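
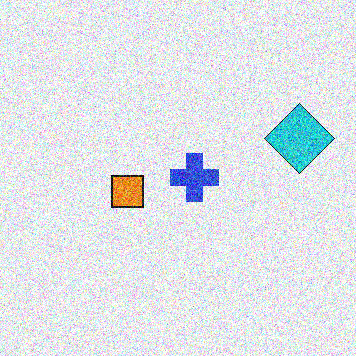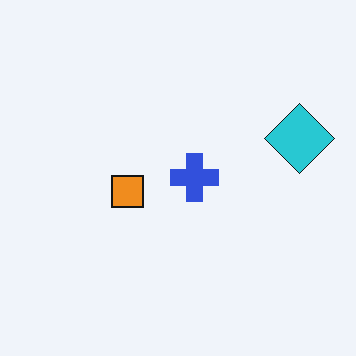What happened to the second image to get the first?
The image was degraded with heavy additive noise.

Random speckle covers the whole image, including the flat background.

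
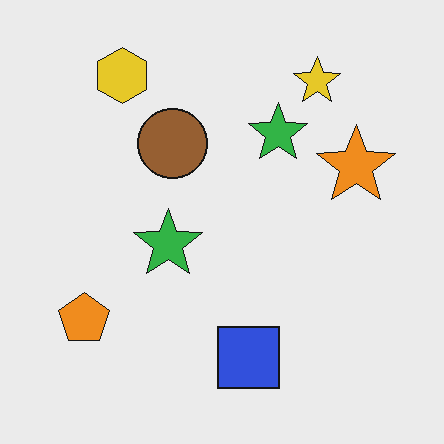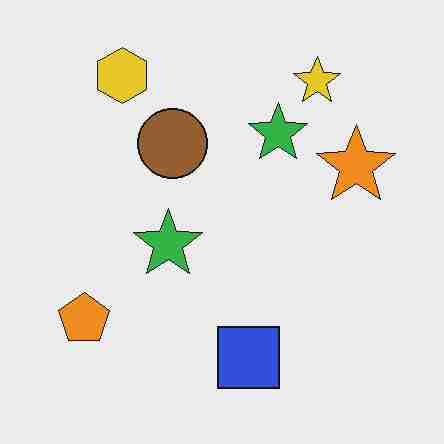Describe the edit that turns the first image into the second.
The image was heavily JPEG-compressed with obvious blocking artifacts.

Blocky 8×8 compression artifacts appear around shape edges and the flat background shows ringing — characteristic JPEG degradation.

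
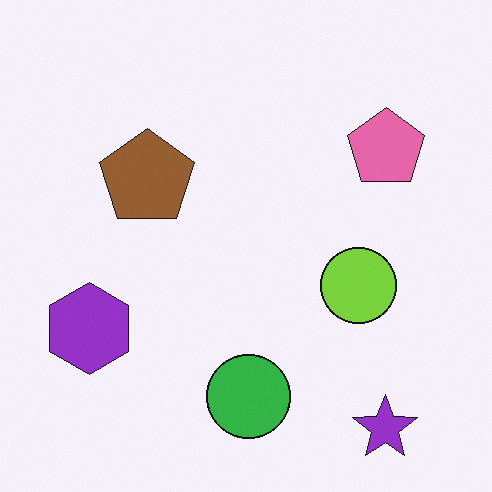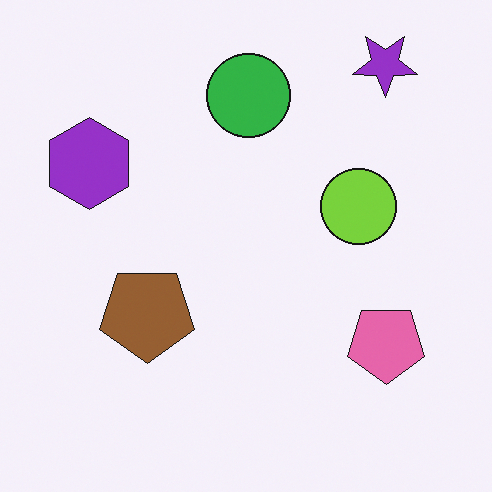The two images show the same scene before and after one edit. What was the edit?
The transformation is: flipped vertically (top ↔ bottom).

The purple star is in the bottom-right of the first image and the top-right of the second — shapes on opposite sides of the horizontal midline have swapped in a mirror flip.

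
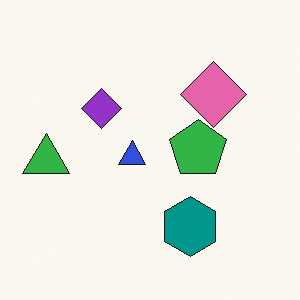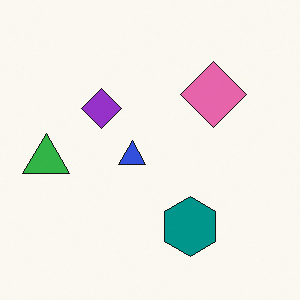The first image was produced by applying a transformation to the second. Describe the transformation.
The transformation is: overlaid with an additional green pentagon.

A green pentagon appears in the first image that is absent from the second.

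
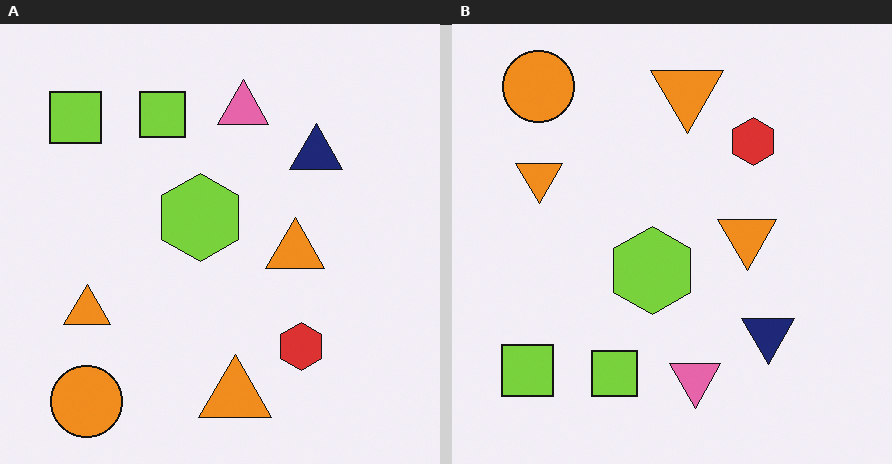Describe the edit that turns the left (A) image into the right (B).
The transformation is: flipped vertically (top ↔ bottom).

The orange circle is in the bottom-left of the left (A) image and the top-left of the right (B) — shapes on opposite sides of the horizontal midline have swapped in a mirror flip.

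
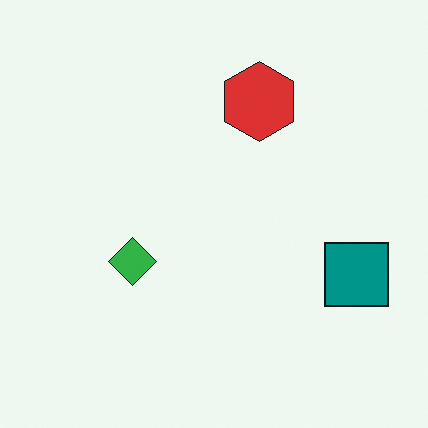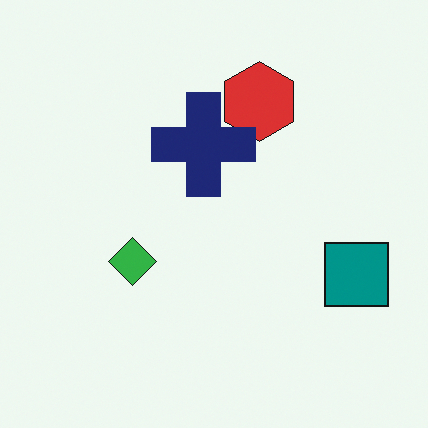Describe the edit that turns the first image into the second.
It was overlaid with an additional navy cross.

A navy cross appears in the second image that is absent from the first.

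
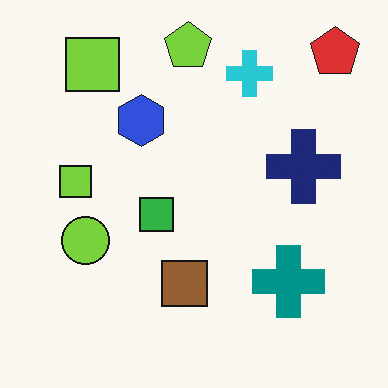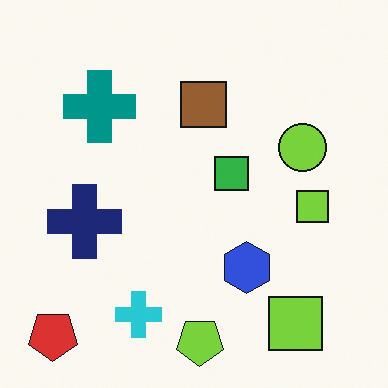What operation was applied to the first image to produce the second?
The second image is the first rotated 180°.

The red pentagon sits in the top-right of the first image and the bottom-left of the second — consistent with a whole-image 180° rotation.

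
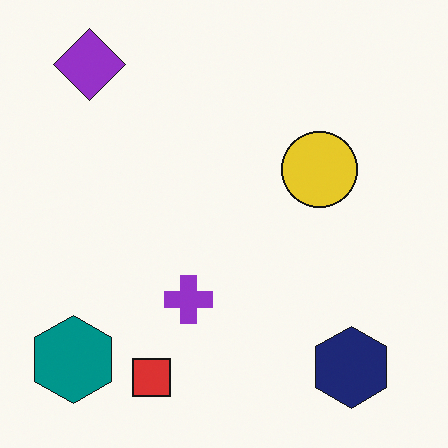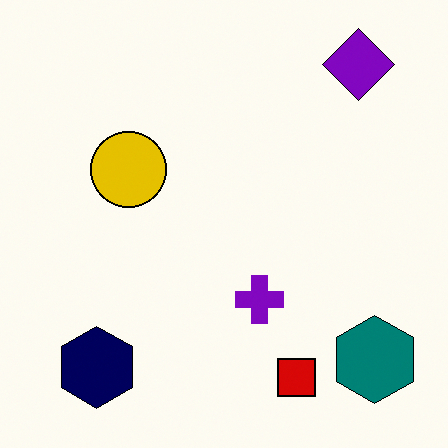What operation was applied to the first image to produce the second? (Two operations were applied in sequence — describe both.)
It was given slightly increased contrast, then flipped horizontally (left ↔ right).

Tones are pushed away from mid-grey across the whole image — a global contrast change. The teal hexagon is in the bottom-left of the first image and the bottom-right of the second — shapes on opposite sides of the vertical midline have swapped in a mirror flip.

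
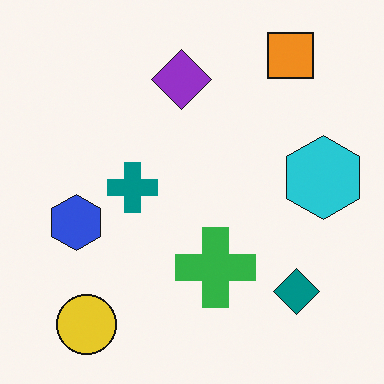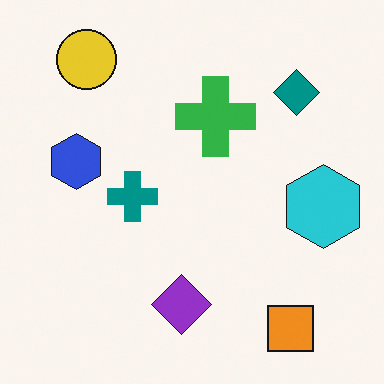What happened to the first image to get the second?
The second image is the first flipped vertically (top ↔ bottom).

The orange square is in the top-right of the first image and the bottom-right of the second — shapes on opposite sides of the horizontal midline have swapped in a mirror flip.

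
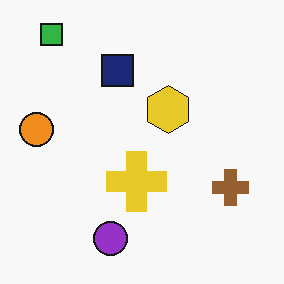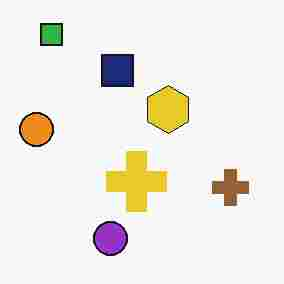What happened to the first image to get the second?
The transformation is: degraded with heavy JPEG compression.

Blocky 8×8 compression artifacts appear around shape edges and the flat background shows ringing — characteristic JPEG degradation.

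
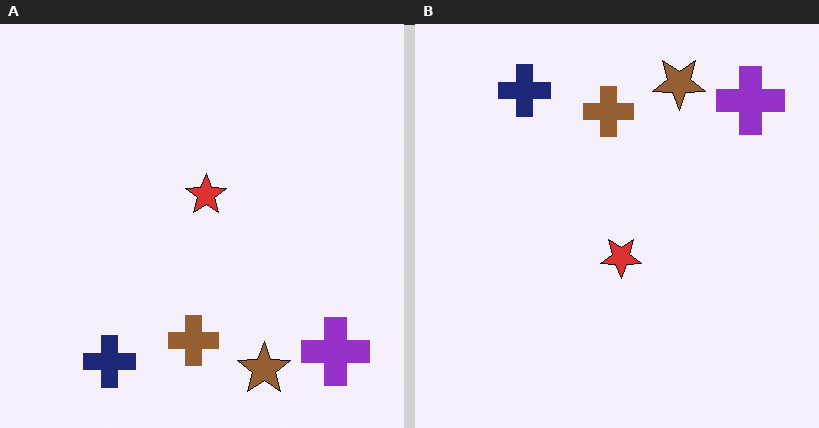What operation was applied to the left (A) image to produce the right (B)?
The transformation is: flipped vertically (top ↔ bottom).

The brown star is in the bottom of the left (A) image and the top of the right (B) — shapes on opposite sides of the horizontal midline have swapped in a mirror flip.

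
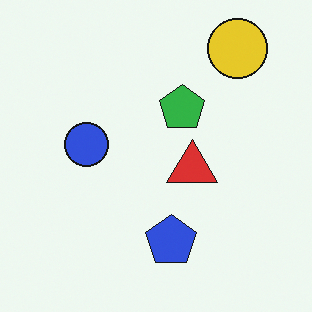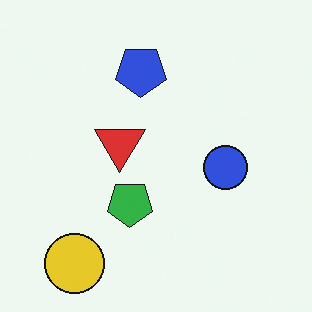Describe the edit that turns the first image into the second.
Rotated 180°.

The yellow circle sits in the top-right of the first image and the bottom-left of the second — consistent with a whole-image 180° rotation.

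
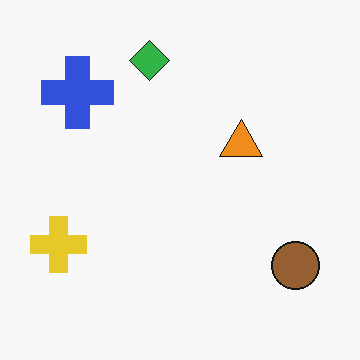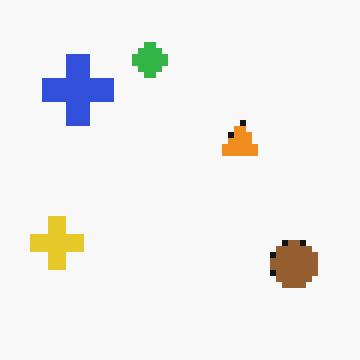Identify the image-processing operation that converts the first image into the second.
The transformation is: pixelated into visible square blocks.

Shapes are reduced to large square blocks; fine edges and outlines are lost — a downscale-then-upscale (mosaic) effect.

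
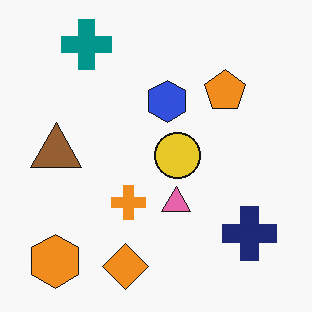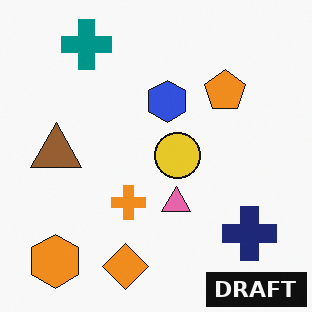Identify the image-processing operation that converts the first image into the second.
It was watermarked with the text "DRAFT" in the lower-right corner.

A dark label reading "DRAFT" appears in the lower-right corner.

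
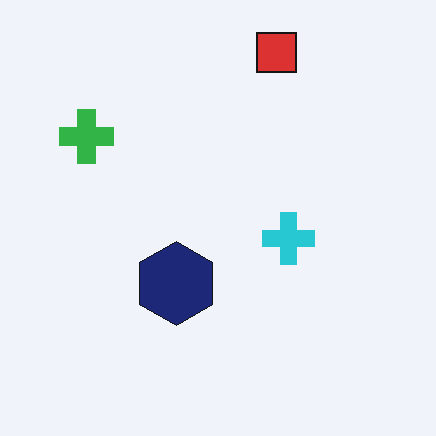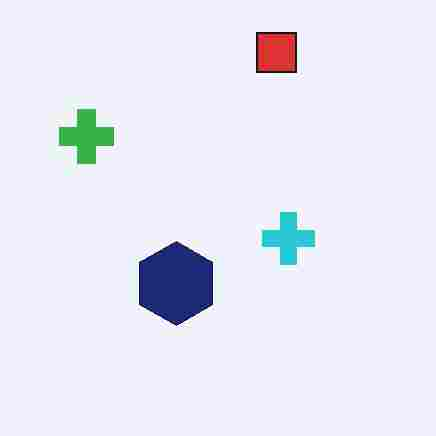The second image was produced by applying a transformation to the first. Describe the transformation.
Degraded with heavy JPEG compression.

Blocky 8×8 compression artifacts appear around shape edges and the flat background shows ringing — characteristic JPEG degradation.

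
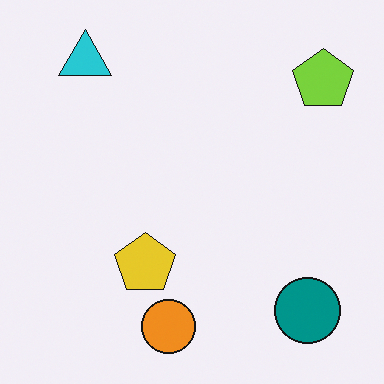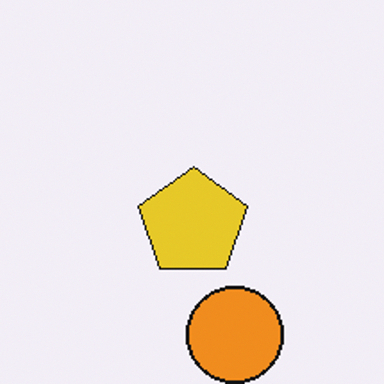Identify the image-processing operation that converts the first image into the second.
The image was cropped to a noticeably smaller region and rescaled.

The visible shapes are larger and the field of view is narrower; shapes near the original edges may be partly or wholly outside the frame — a crop-and-rescale.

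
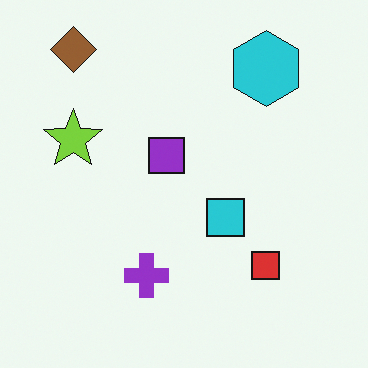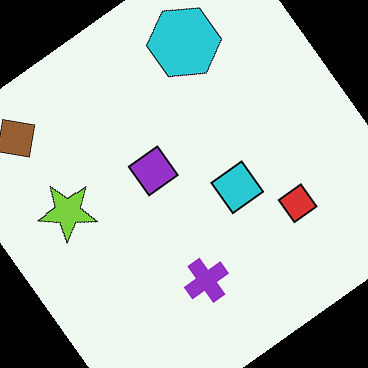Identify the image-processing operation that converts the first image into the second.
This is the original image rotated counter-clockwise by a large amount — several tens of degrees.

Every shape is tilted by the same angle and the image corners show triangular fill wedges — a whole-image rotation by a non-right angle.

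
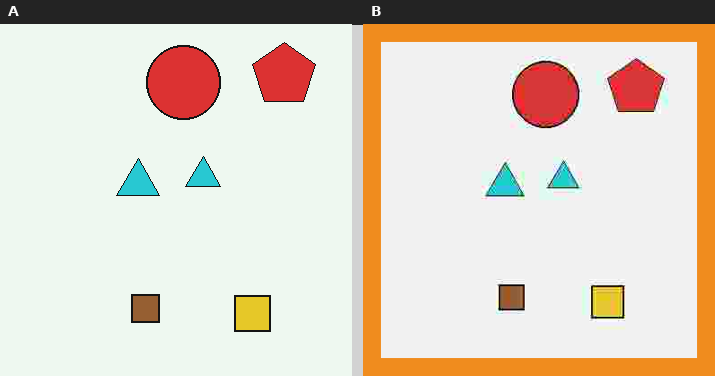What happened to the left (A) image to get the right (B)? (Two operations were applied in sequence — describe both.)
Heavily JPEG-compressed with obvious blocking artifacts, then framed with a orange border.

Blocky 8×8 compression artifacts appear around shape edges and the flat background shows ringing — characteristic JPEG degradation. A solid orange frame runs around the edge of the right (B) image, with the content slightly shrunk inside it.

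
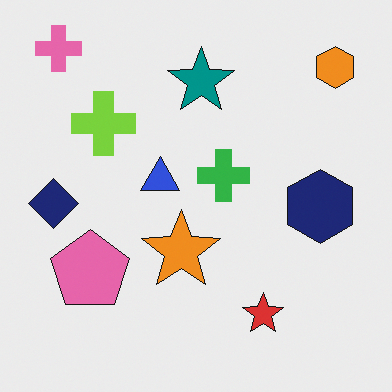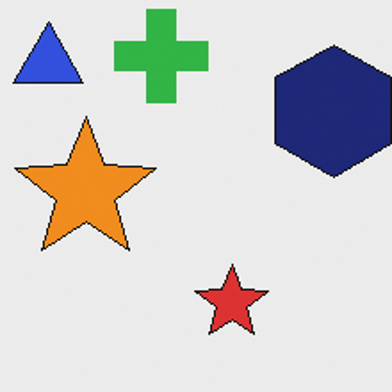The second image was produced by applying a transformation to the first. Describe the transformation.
It was cropped to a noticeably smaller region and rescaled.

The visible shapes are larger and the field of view is narrower; shapes near the original edges may be partly or wholly outside the frame — a crop-and-rescale.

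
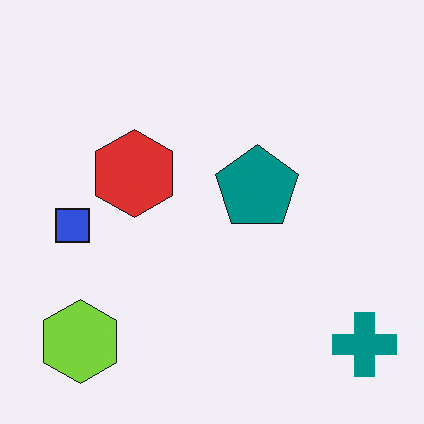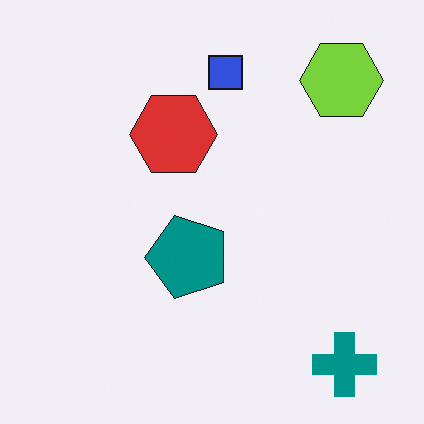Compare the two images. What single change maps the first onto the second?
Transposed (reflected across the top-left ↔ bottom-right diagonal).

Shapes have swapped their row and column positions — what was in the top-right is now in the bottom-left — a diagonal reflection.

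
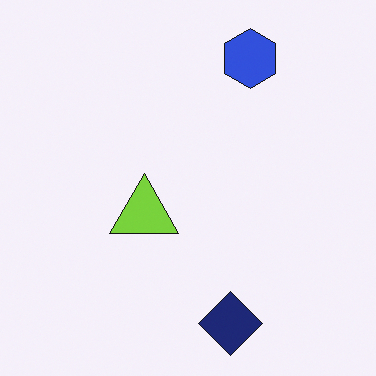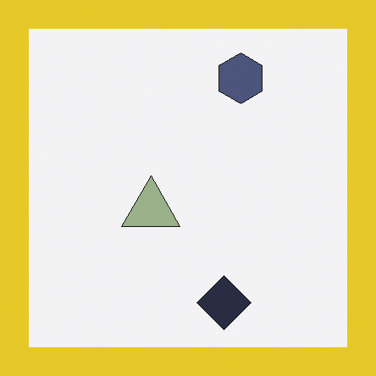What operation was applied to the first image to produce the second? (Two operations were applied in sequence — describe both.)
The transformation is: made much more muted (saturation change), then framed with a yellow border.

All colors are more muted and greyish — a global saturation change. A solid yellow frame runs around the edge of the second image, with the content slightly shrunk inside it.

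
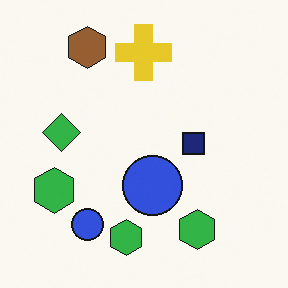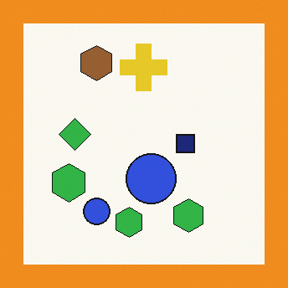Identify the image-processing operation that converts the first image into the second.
The transformation is: framed with a orange border.

A solid orange frame runs around the edge of the second image, with the content slightly shrunk inside it.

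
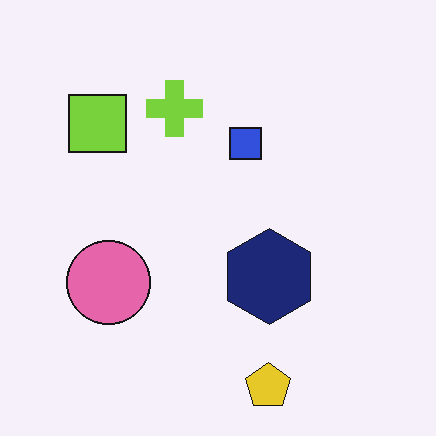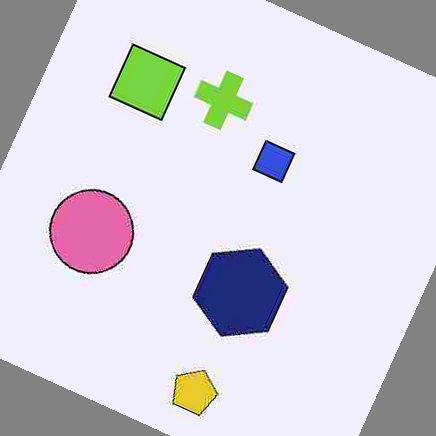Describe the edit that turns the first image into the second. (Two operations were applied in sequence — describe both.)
The transformation is: degraded with heavy JPEG compression, then rotated clockwise by a moderate amount.

Blocky 8×8 compression artifacts appear around shape edges and the flat background shows ringing — characteristic JPEG degradation. Every shape is tilted by the same angle and the image corners show triangular fill wedges — a whole-image rotation by a non-right angle.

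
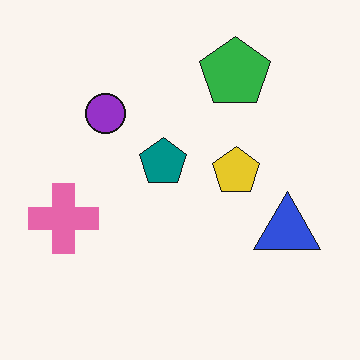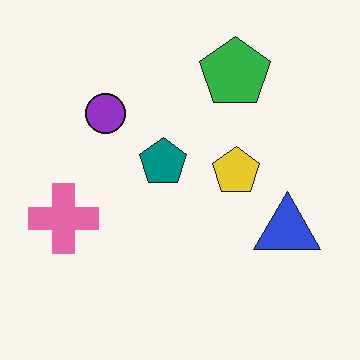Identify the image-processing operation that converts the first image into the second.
It was given moderate JPEG compression.

Blocky 8×8 compression artifacts appear around shape edges and the flat background shows ringing — characteristic JPEG degradation.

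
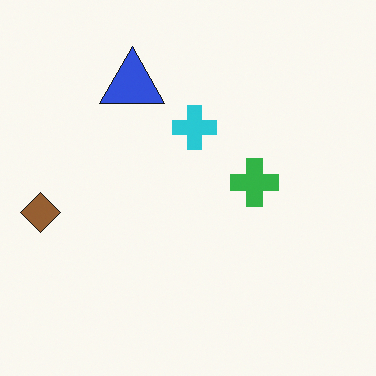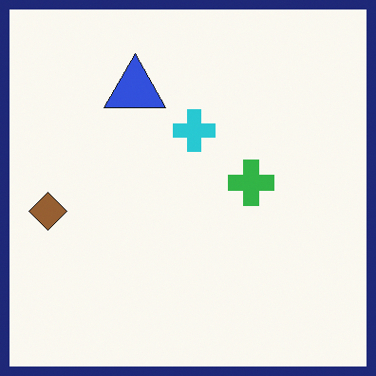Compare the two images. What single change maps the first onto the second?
The second image is the first framed with a navy border.

A solid navy frame runs around the edge of the second image, with the content slightly shrunk inside it.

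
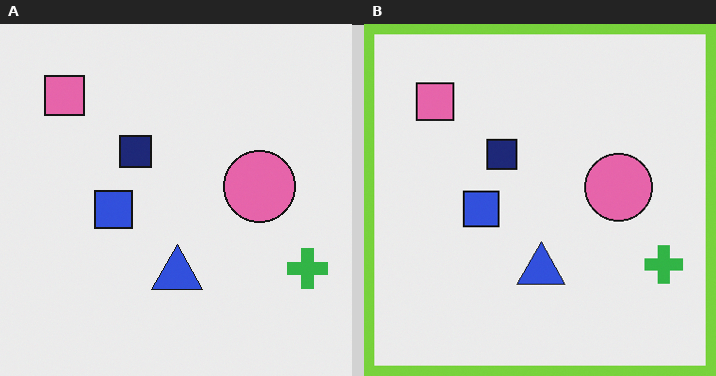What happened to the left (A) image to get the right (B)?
The transformation is: framed with a lime border.

A solid lime frame runs around the edge of the right (B) image, with the content slightly shrunk inside it.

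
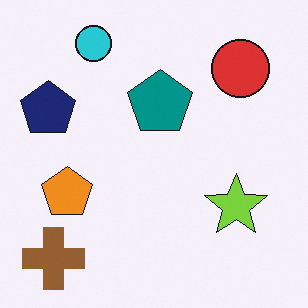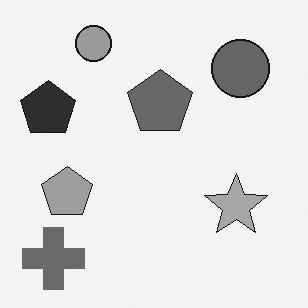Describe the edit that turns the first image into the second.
The transformation is: converted to grayscale.

All color is removed — every shape is now a shade of grey.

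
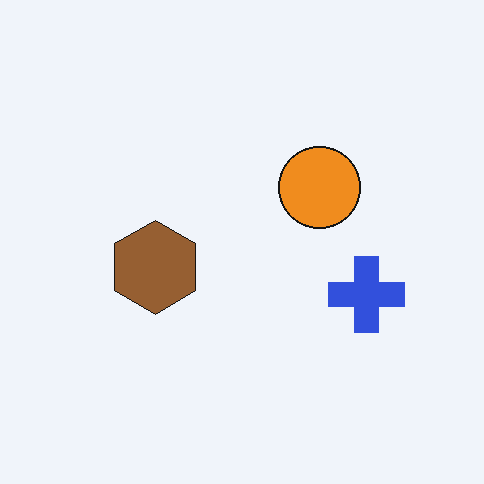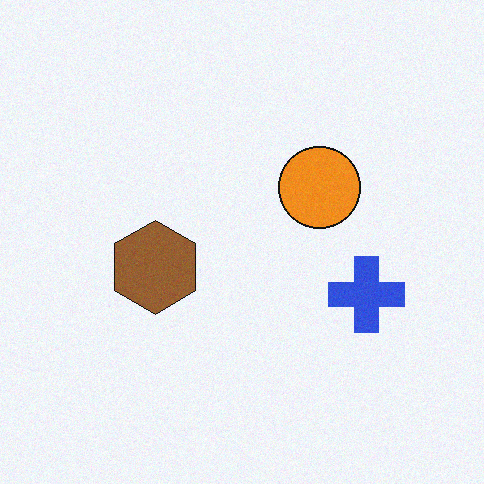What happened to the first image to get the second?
The transformation is: degraded with light additive noise.

Random speckle covers the whole image, including the flat background.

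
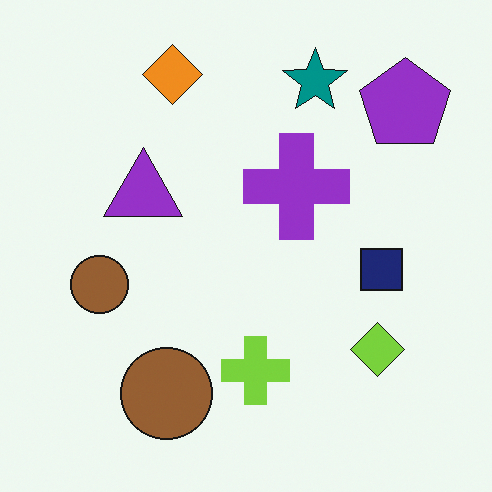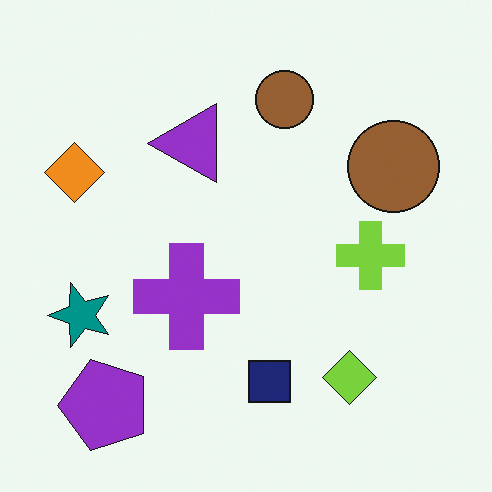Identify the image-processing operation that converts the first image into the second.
The image was transposed (reflected across the top-left ↔ bottom-right diagonal).

Shapes have swapped their row and column positions — what was in the top-right is now in the bottom-left — a diagonal reflection.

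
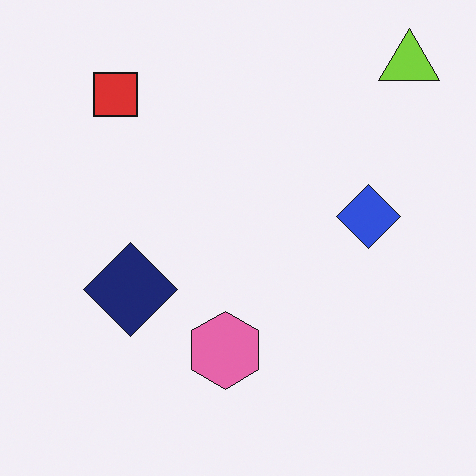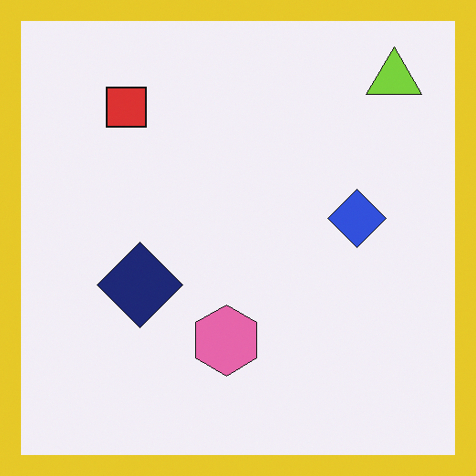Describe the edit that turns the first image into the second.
The image was framed with a yellow border.

A solid yellow frame runs around the edge of the second image, with the content slightly shrunk inside it.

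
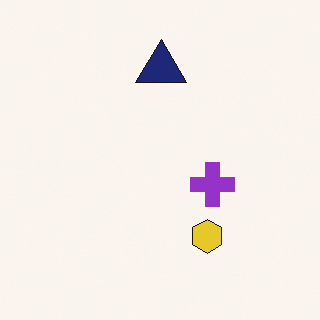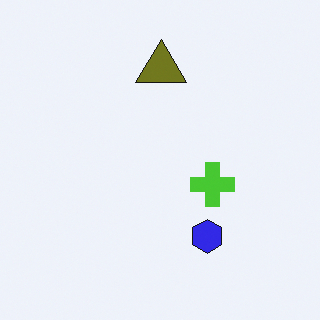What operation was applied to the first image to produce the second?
The transformation is: hue-shifted by a large amount.

Every shape's color has rotated by the same amount around the hue wheel — a uniform hue shift.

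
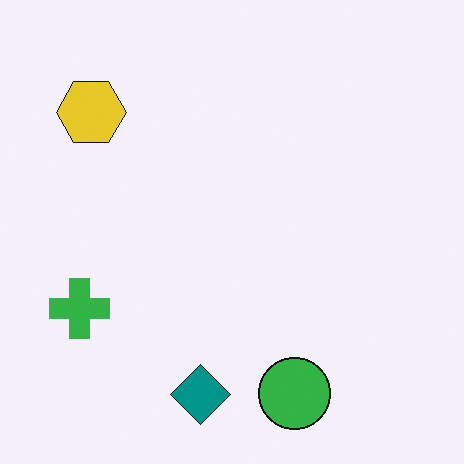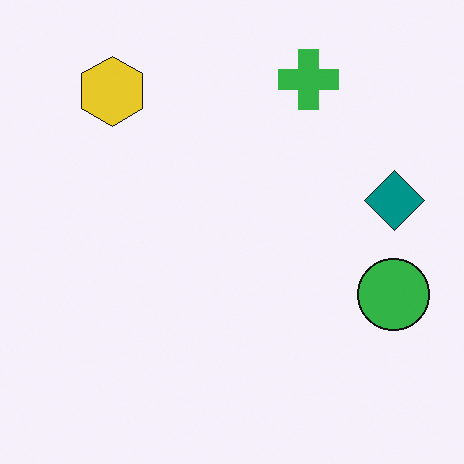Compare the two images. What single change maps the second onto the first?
The transformation is: transposed (reflected across the top-left ↔ bottom-right diagonal).

Shapes have swapped their row and column positions — what was in the top-right is now in the bottom-left — a diagonal reflection.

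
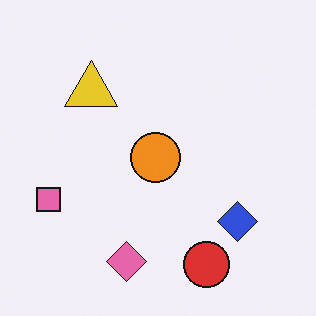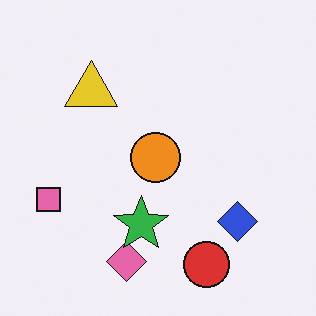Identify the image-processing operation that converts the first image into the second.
It was overlaid with an additional green star.

A green star appears in the second image that is absent from the first.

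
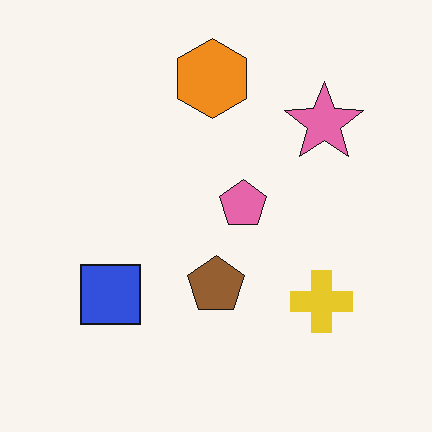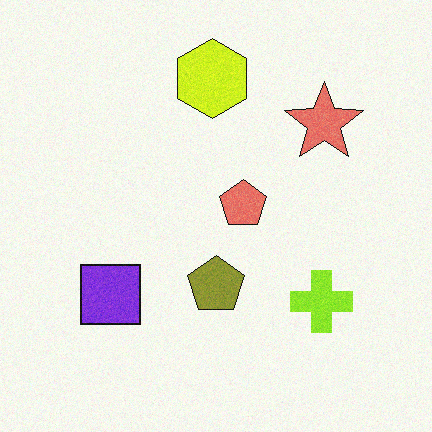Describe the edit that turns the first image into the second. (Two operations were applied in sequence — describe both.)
The image was degraded with a light layer of grain, then hue-shifted by a small amount.

Random speckle covers the whole image, including the flat background. Every shape's color has rotated by the same amount around the hue wheel — a uniform hue shift.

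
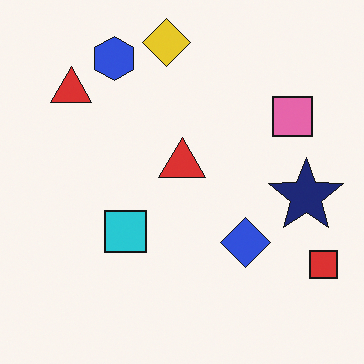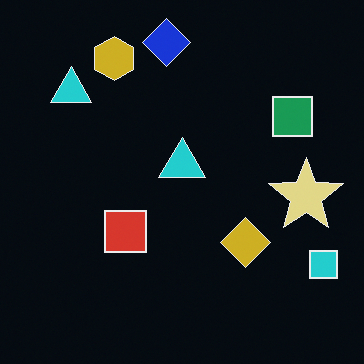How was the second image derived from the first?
The second image is the first color-inverted (negative).

The light background has become dark and every shape's color is its complement — a photographic negative.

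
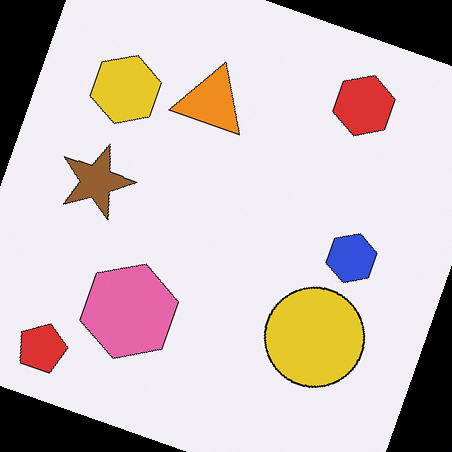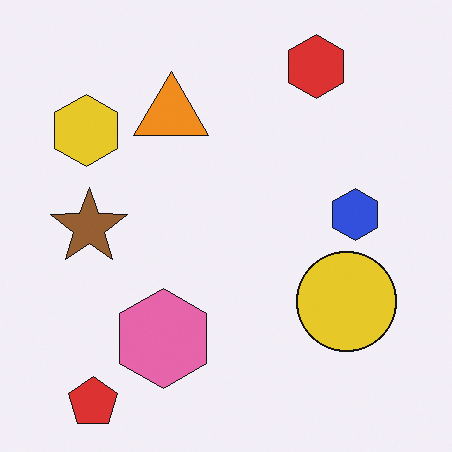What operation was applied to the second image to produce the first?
The first image is the second rotated clockwise by a moderate amount.

Every shape is tilted by the same angle and the image corners show triangular fill wedges — a whole-image rotation by a non-right angle.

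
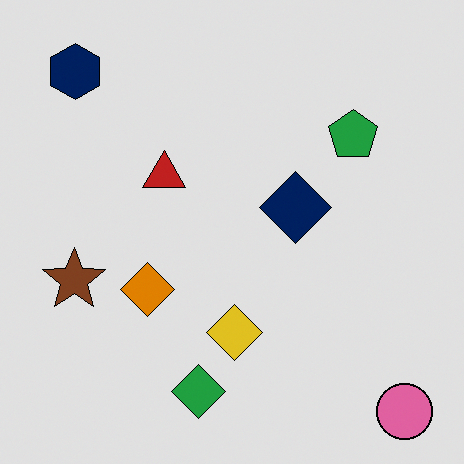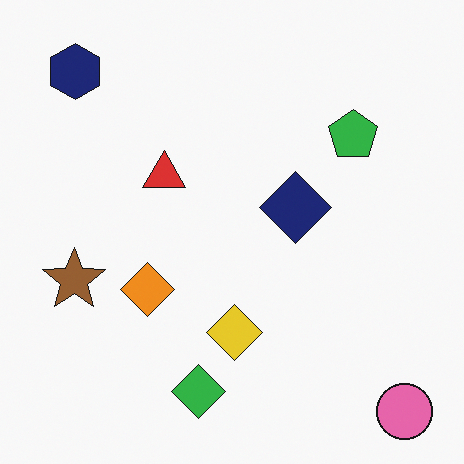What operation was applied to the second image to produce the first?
The transformation is: posterized to a reduced palette.

Each flat color has snapped to a coarser quantized level — most visibly, the near-white background has dropped to a flat grey.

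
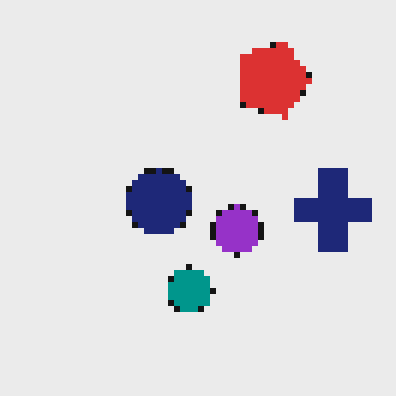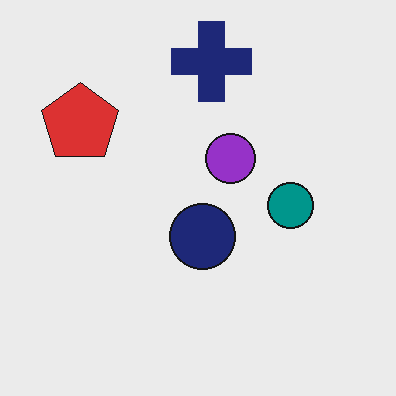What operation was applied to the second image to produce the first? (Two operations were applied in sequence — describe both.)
The first image is the second rotated 90° clockwise, then moderately pixelated.

The red pentagon sits in the top-left of the second image and the top-right of the first — consistent with a whole-image 90° clockwise rotation. Shapes are reduced to large square blocks; fine edges and outlines are lost — a downscale-then-upscale (mosaic) effect.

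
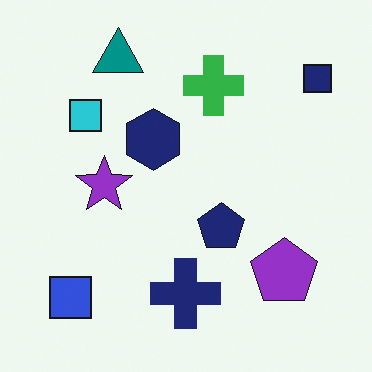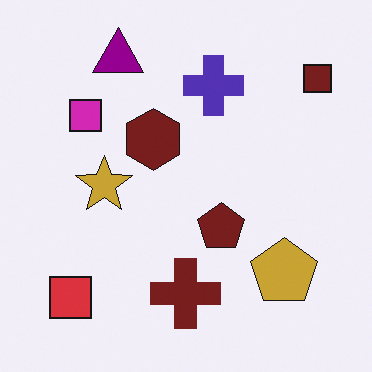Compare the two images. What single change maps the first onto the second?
The second image is the first hue-shifted noticeably.

Every shape's color has rotated by the same amount around the hue wheel — a uniform hue shift.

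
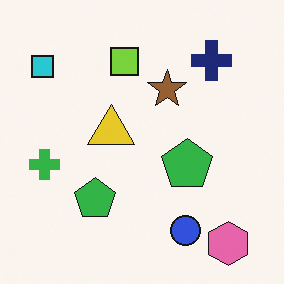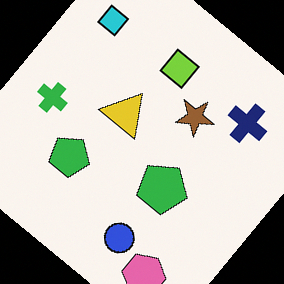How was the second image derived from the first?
This is the original image rotated clockwise by a large amount — several tens of degrees.

Every shape is tilted by the same angle and the image corners show triangular fill wedges — a whole-image rotation by a non-right angle.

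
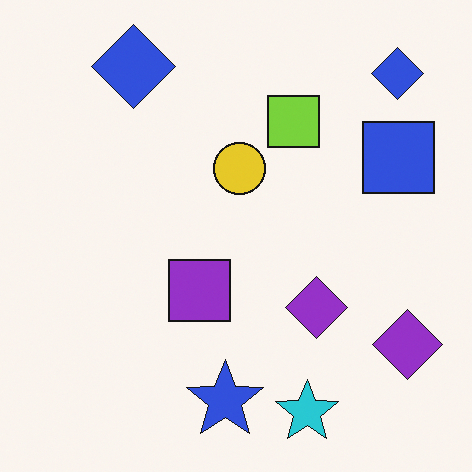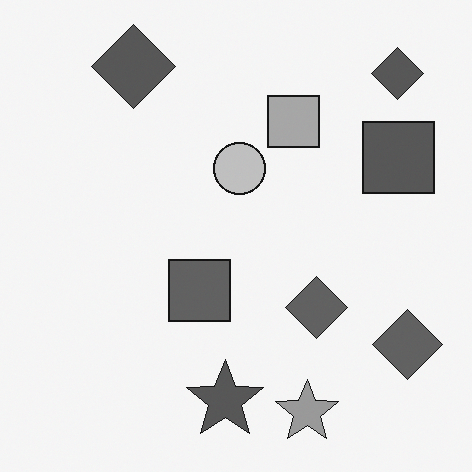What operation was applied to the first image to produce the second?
This is the original image converted to grayscale.

All color is removed — every shape is now a shade of grey.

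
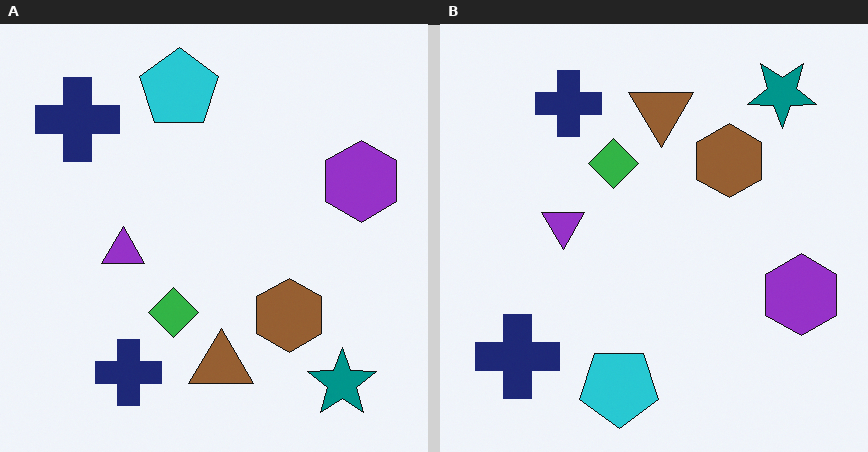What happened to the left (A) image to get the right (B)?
The image was flipped vertically (top ↔ bottom).

The cyan pentagon is in the top of the left (A) image and the bottom of the right (B) — shapes on opposite sides of the horizontal midline have swapped in a mirror flip.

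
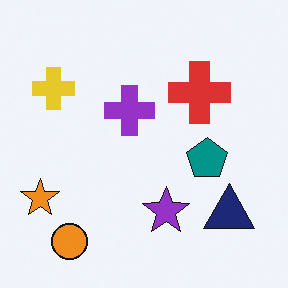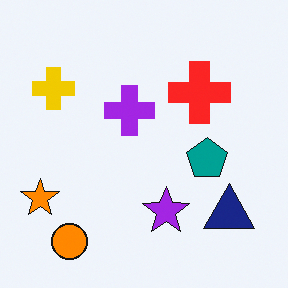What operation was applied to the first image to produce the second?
Slightly oversaturated.

All colors are more vivid — a global saturation change.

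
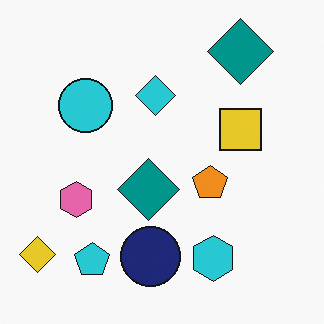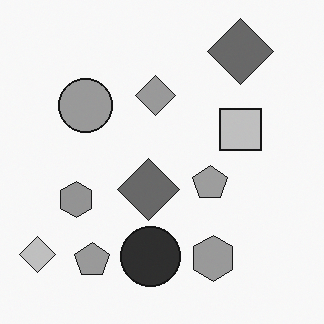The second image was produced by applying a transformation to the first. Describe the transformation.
This is the original image converted to grayscale.

All color is removed — every shape is now a shade of grey.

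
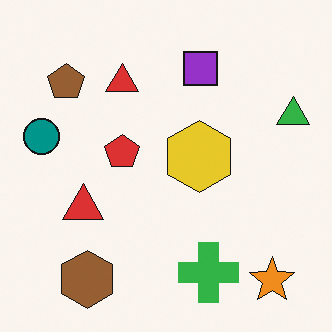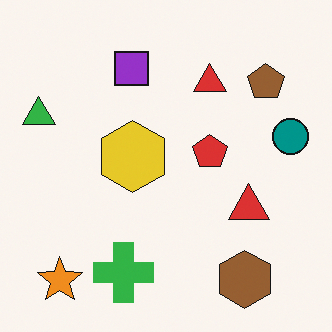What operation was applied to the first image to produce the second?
This is the original image flipped horizontally (left ↔ right).

The green triangle is in the right of the first image and the left of the second — shapes on opposite sides of the vertical midline have swapped in a mirror flip.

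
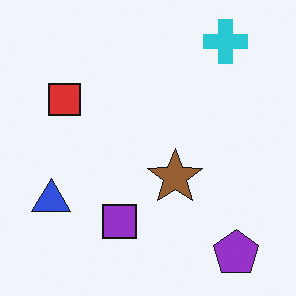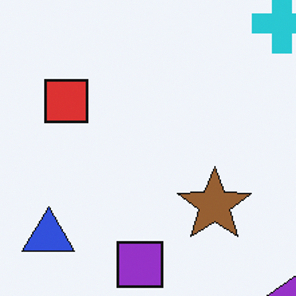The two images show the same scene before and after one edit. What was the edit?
The transformation is: cropped slightly and scaled back up.

The visible shapes are larger and the field of view is narrower; shapes near the original edges may be partly or wholly outside the frame — a crop-and-rescale.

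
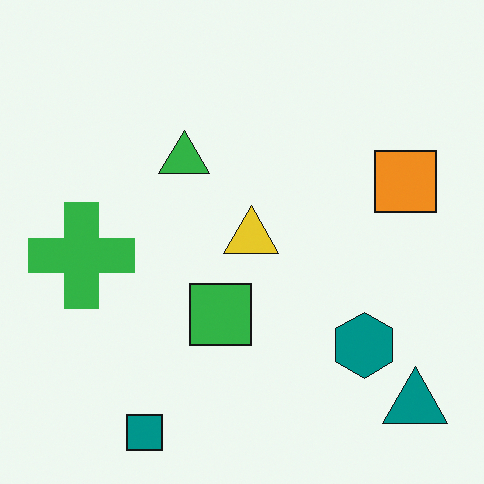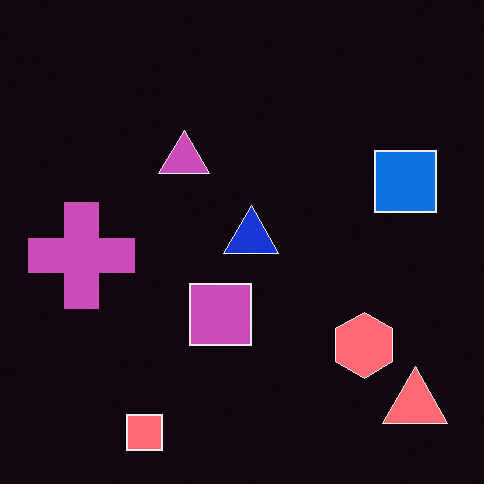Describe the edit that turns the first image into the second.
It was color-inverted (negative).

The light background has become dark and every shape's color is its complement — a photographic negative.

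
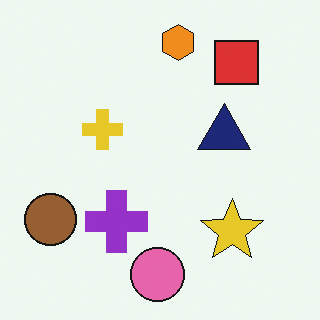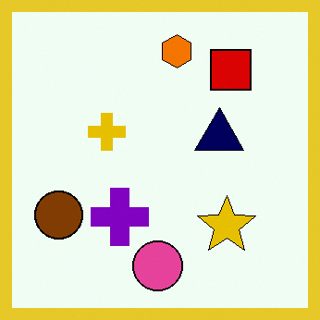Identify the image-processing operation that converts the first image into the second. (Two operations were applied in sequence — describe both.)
It was given slightly increased contrast, then framed with a yellow border.

Tones are pushed away from mid-grey across the whole image — a global contrast change. A solid yellow frame runs around the edge of the second image, with the content slightly shrunk inside it.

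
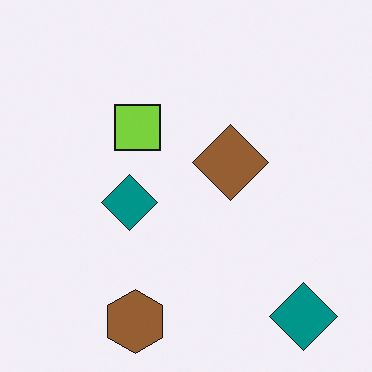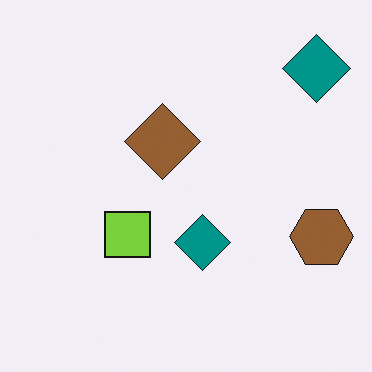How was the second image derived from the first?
It was rotated 90° counter-clockwise.

The brown hexagon sits in the bottom of the first image and the right of the second — consistent with a whole-image 90° counter-clockwise rotation.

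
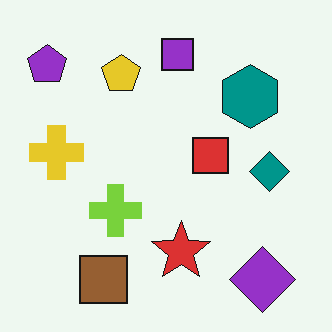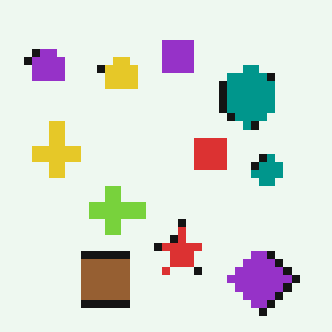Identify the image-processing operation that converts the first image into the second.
The image was pixelated into visible square blocks.

Shapes are reduced to large square blocks; fine edges and outlines are lost — a downscale-then-upscale (mosaic) effect.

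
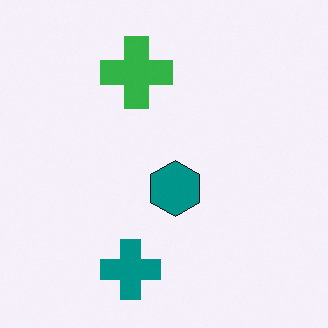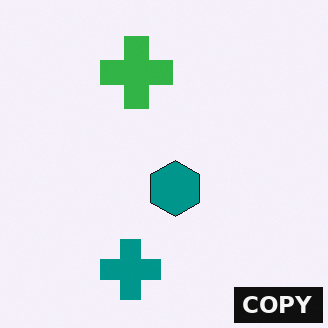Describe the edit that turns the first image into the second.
Watermarked with the text "COPY" in the lower-right corner.

A dark label reading "COPY" appears in the lower-right corner.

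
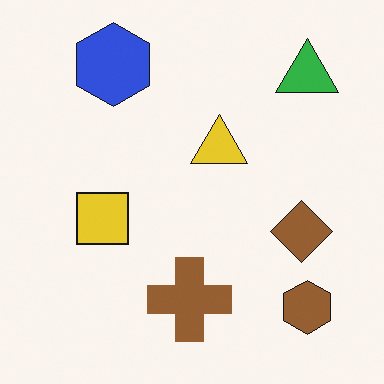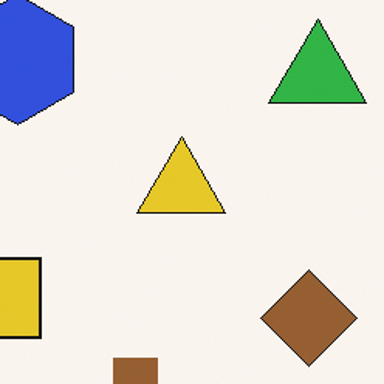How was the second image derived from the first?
The transformation is: cropped slightly and scaled back up.

The visible shapes are larger and the field of view is narrower; shapes near the original edges may be partly or wholly outside the frame — a crop-and-rescale.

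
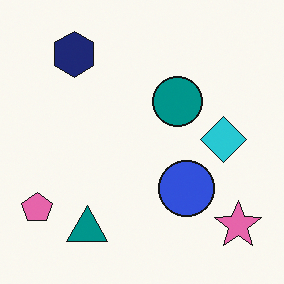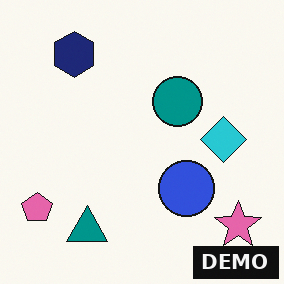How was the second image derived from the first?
This is the original image watermarked with the text "DEMO" in the lower-right corner.

A dark label reading "DEMO" appears in the lower-right corner.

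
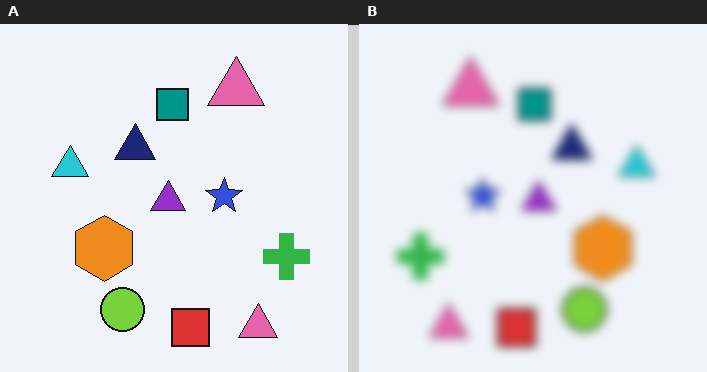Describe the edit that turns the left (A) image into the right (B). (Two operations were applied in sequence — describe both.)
This is the original image heavily blurred, then flipped horizontally (left ↔ right).

Shape edges and outlines are uniformly softened across the whole image. The green cross is in the right of the left (A) image and the left of the right (B) — shapes on opposite sides of the vertical midline have swapped in a mirror flip.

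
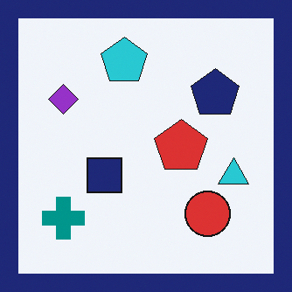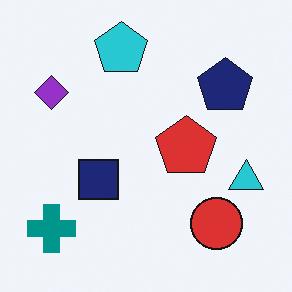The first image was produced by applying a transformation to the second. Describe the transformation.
This is the original image framed with a navy border.

A solid navy frame runs around the edge of the first image, with the content slightly shrunk inside it.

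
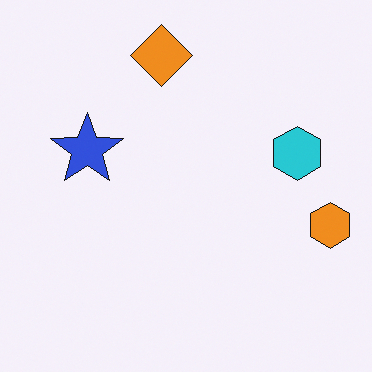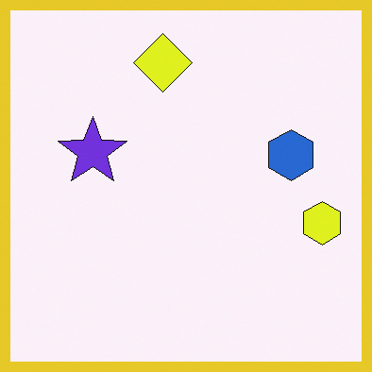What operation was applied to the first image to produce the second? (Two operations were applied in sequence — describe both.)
Hue-shifted by a small amount, then framed with a yellow border.

Every shape's color has rotated by the same amount around the hue wheel — a uniform hue shift. A solid yellow frame runs around the edge of the second image, with the content slightly shrunk inside it.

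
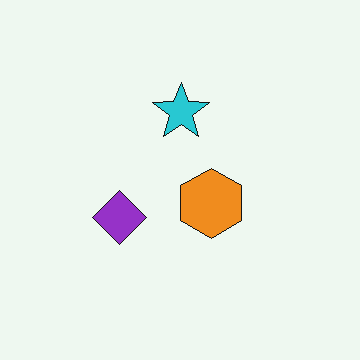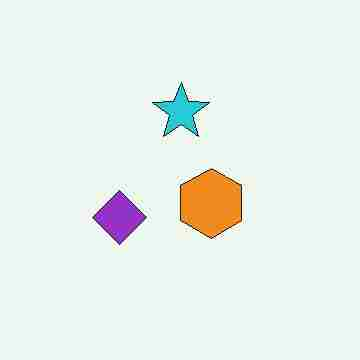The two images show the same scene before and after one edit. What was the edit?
Heavily JPEG-compressed with obvious blocking artifacts.

Blocky 8×8 compression artifacts appear around shape edges and the flat background shows ringing — characteristic JPEG degradation.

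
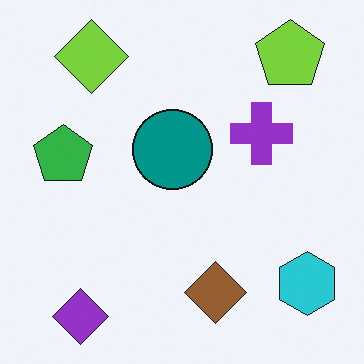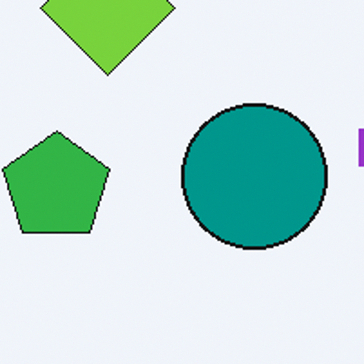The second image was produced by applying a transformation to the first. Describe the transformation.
The image was cropped tightly and scaled back up.

The visible shapes are larger and the field of view is narrower; shapes near the original edges may be partly or wholly outside the frame — a crop-and-rescale.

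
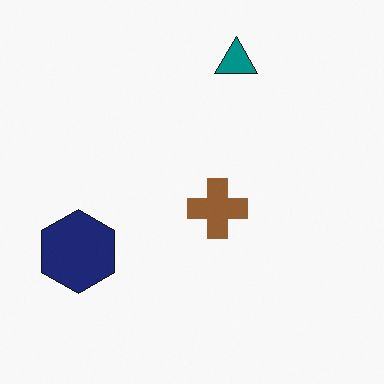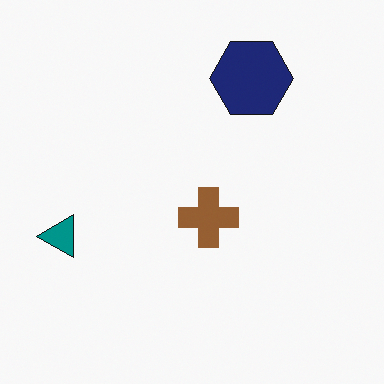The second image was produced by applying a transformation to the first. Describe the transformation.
It was transposed (reflected across the top-left ↔ bottom-right diagonal).

Shapes have swapped their row and column positions — what was in the top-right is now in the bottom-left — a diagonal reflection.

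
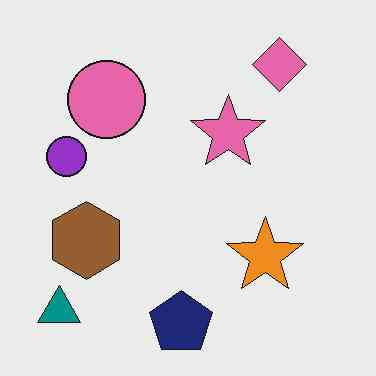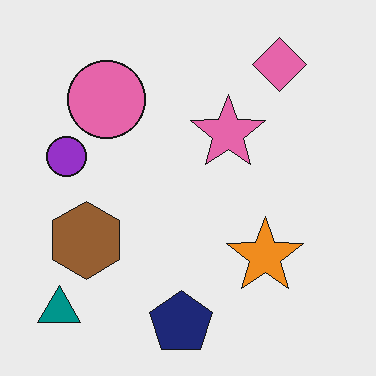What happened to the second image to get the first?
The transformation is: given moderate JPEG compression.

Blocky 8×8 compression artifacts appear around shape edges and the flat background shows ringing — characteristic JPEG degradation.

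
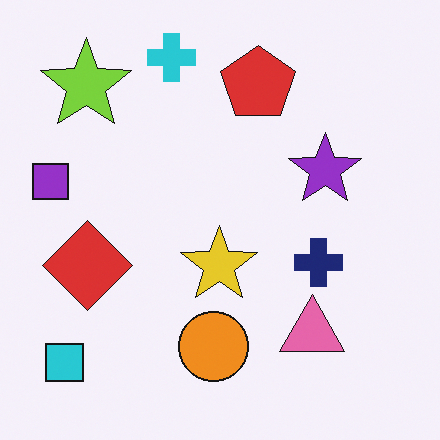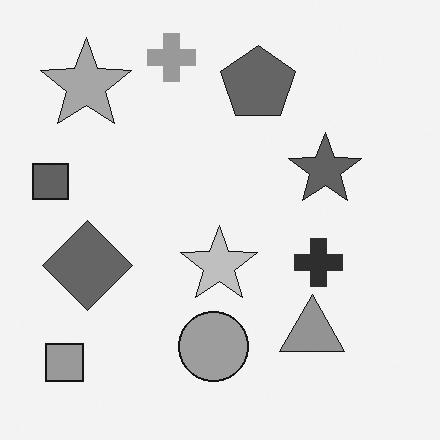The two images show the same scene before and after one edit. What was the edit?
The transformation is: converted to grayscale.

All color is removed — every shape is now a shade of grey.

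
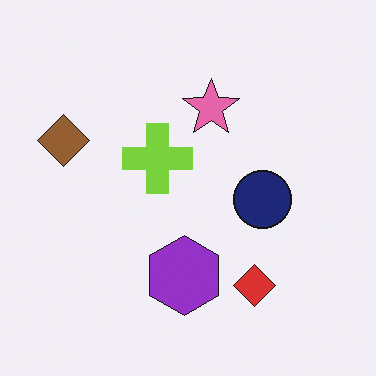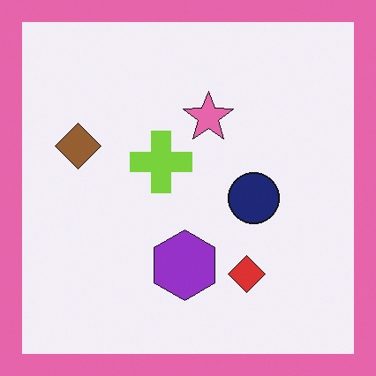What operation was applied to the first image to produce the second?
This is the original image framed with a pink border.

A solid pink frame runs around the edge of the second image, with the content slightly shrunk inside it.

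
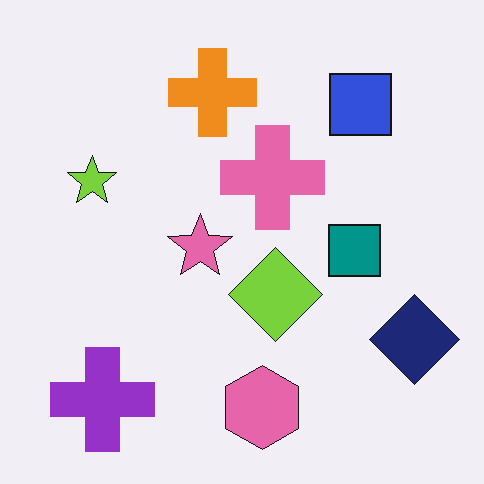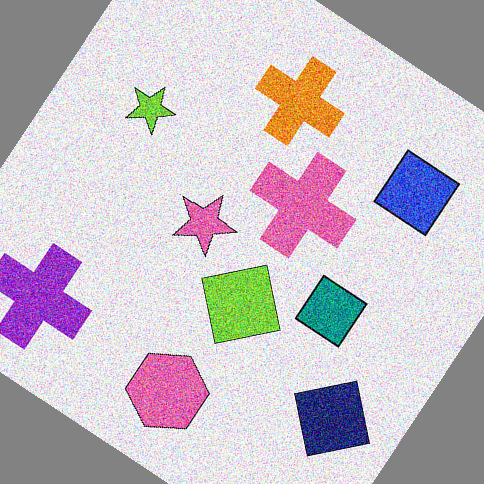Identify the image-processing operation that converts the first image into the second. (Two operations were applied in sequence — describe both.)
It was degraded with strong gaussian noise, then rotated clockwise by a large amount — several tens of degrees.

Random speckle covers the whole image, including the flat background. Every shape is tilted by the same angle and the image corners show triangular fill wedges — a whole-image rotation by a non-right angle.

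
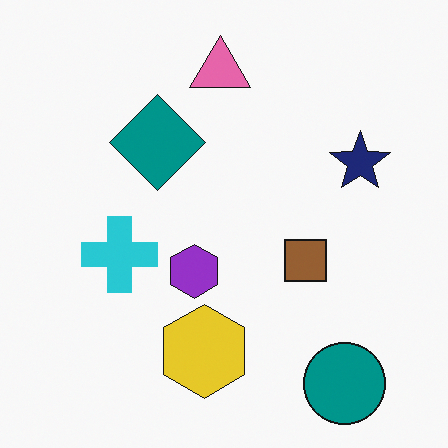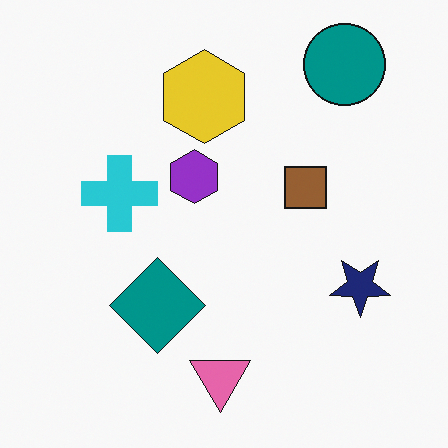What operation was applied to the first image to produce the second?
Flipped vertically (top ↔ bottom).

The teal circle is in the bottom-right of the first image and the top-right of the second — shapes on opposite sides of the horizontal midline have swapped in a mirror flip.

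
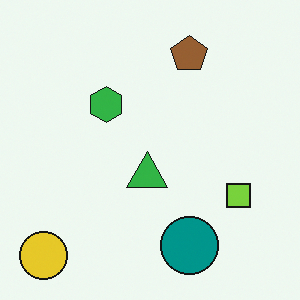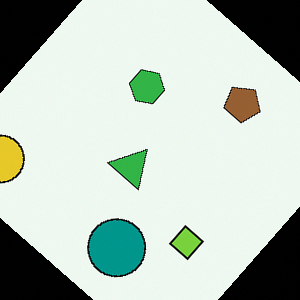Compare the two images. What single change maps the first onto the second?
The second image is the first rotated clockwise by a large amount — several tens of degrees.

Every shape is tilted by the same angle and the image corners show triangular fill wedges — a whole-image rotation by a non-right angle.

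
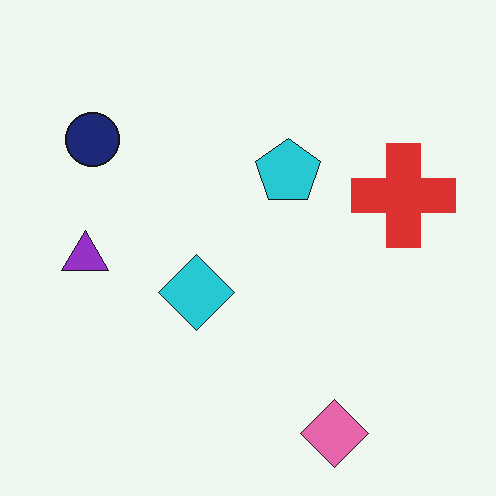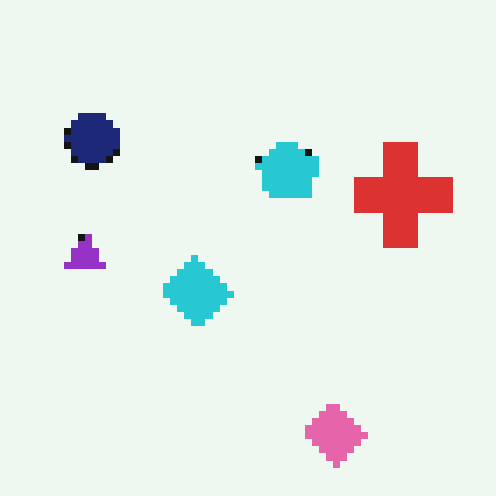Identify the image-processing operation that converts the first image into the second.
Moderately pixelated.

Shapes are reduced to large square blocks; fine edges and outlines are lost — a downscale-then-upscale (mosaic) effect.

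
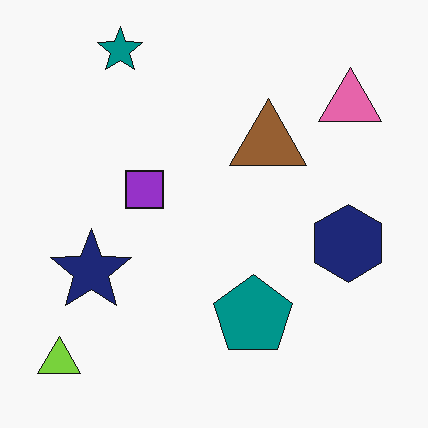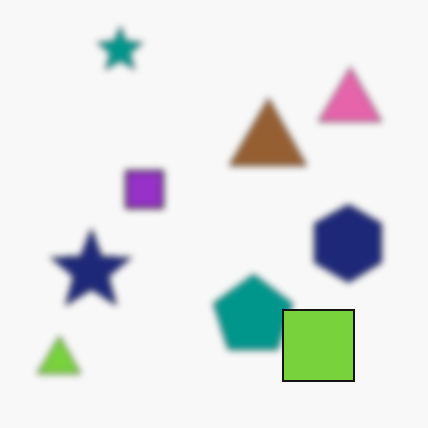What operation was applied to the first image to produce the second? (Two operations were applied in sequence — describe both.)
This is the original image moderately blurred, then overlaid with an additional lime square.

Shape edges and outlines are uniformly softened across the whole image. A lime square appears in the second image that is absent from the first.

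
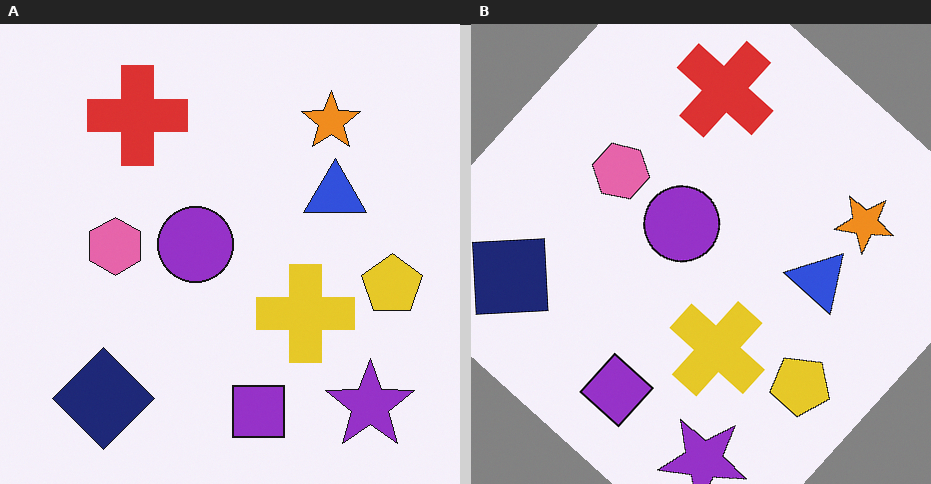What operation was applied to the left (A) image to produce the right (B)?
It was rotated clockwise by a large amount — several tens of degrees.

Every shape is tilted by the same angle and the image corners show triangular fill wedges — a whole-image rotation by a non-right angle.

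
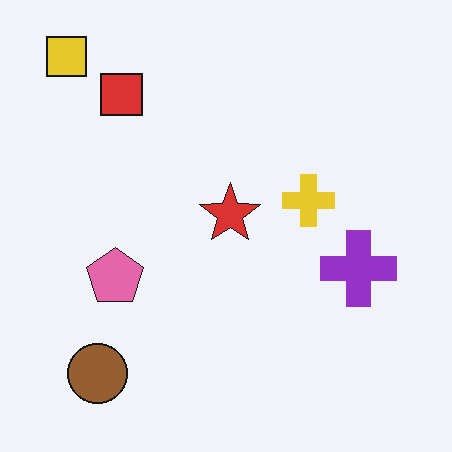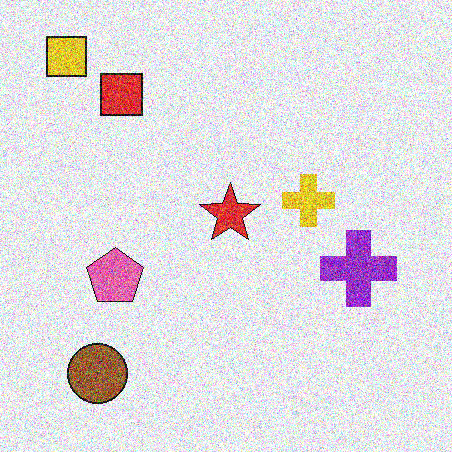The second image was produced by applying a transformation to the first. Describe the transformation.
The second image is the first degraded with heavy additive noise.

Random speckle covers the whole image, including the flat background.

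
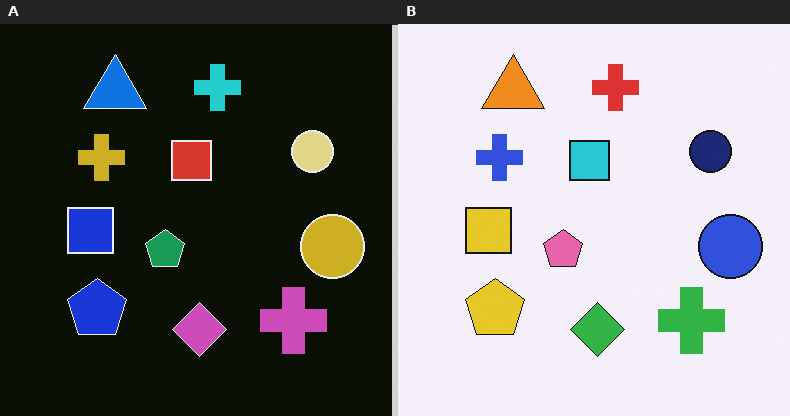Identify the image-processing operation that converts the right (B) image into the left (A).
This is the original image color-inverted (negative).

The light background has become dark and every shape's color is its complement — a photographic negative.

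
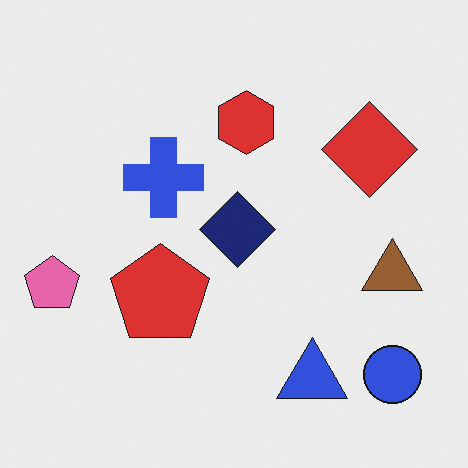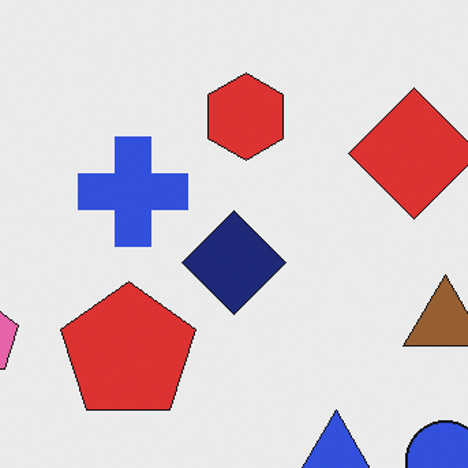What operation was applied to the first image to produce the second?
The image was cropped slightly and scaled back up.

The visible shapes are larger and the field of view is narrower; shapes near the original edges may be partly or wholly outside the frame — a crop-and-rescale.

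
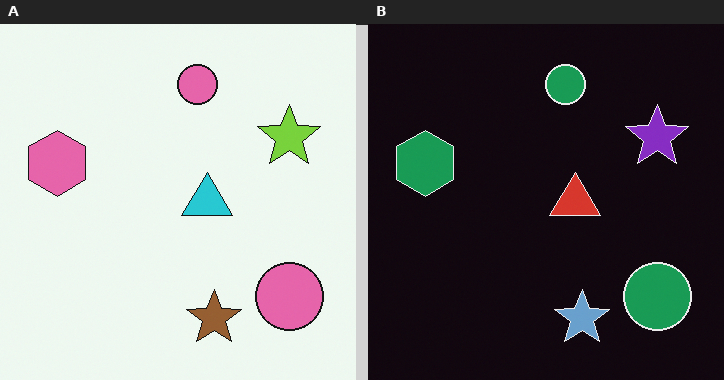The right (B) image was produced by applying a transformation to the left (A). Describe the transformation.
Color-inverted (negative).

The light background has become dark and every shape's color is its complement — a photographic negative.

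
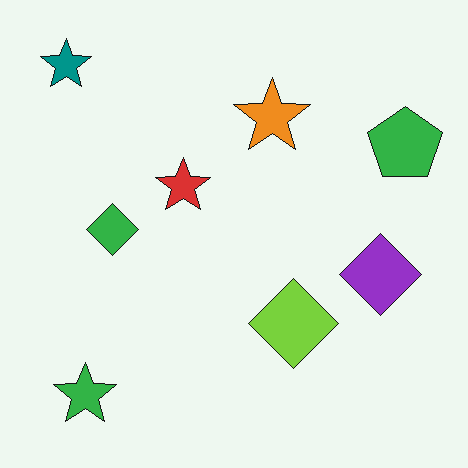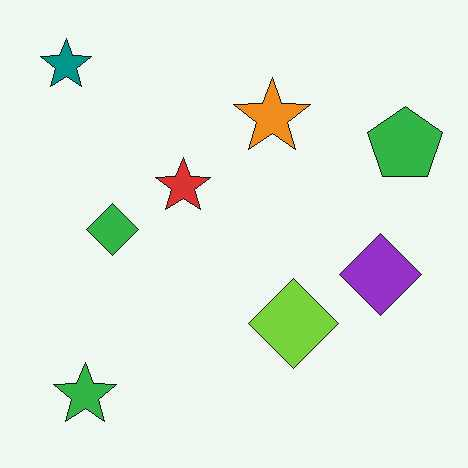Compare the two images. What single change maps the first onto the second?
This is the original image given moderate JPEG compression.

Blocky 8×8 compression artifacts appear around shape edges and the flat background shows ringing — characteristic JPEG degradation.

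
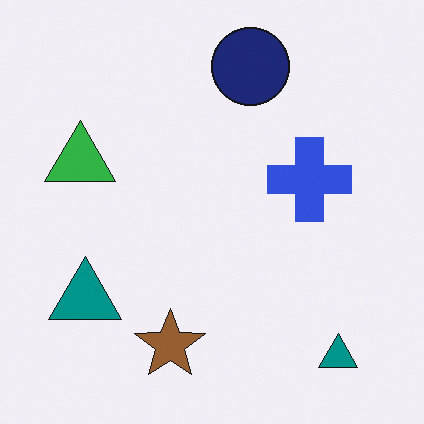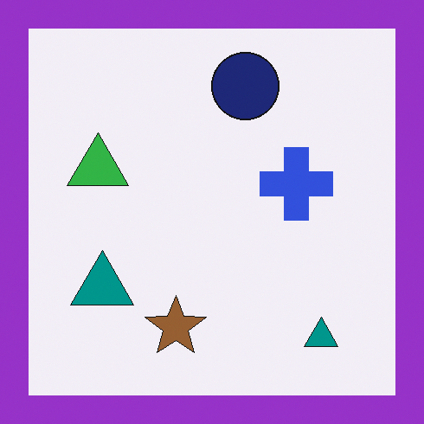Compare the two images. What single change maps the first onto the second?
Framed with a purple border.

A solid purple frame runs around the edge of the second image, with the content slightly shrunk inside it.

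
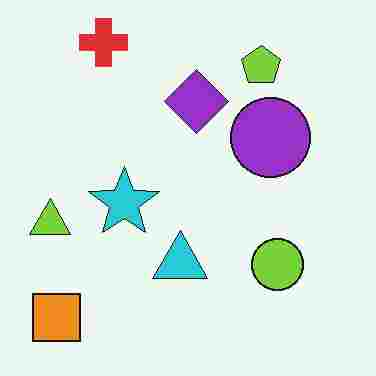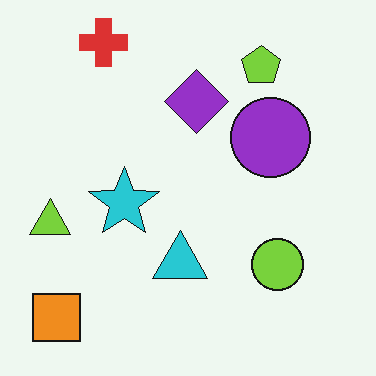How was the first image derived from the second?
This is the original image degraded with heavy JPEG compression.

Blocky 8×8 compression artifacts appear around shape edges and the flat background shows ringing — characteristic JPEG degradation.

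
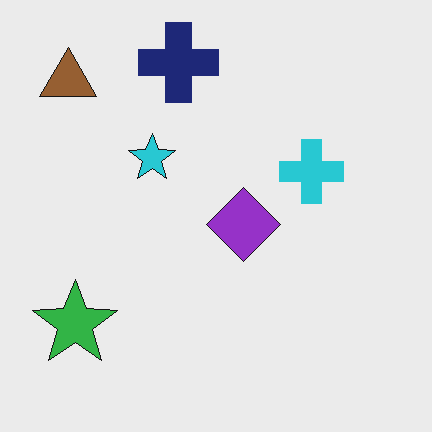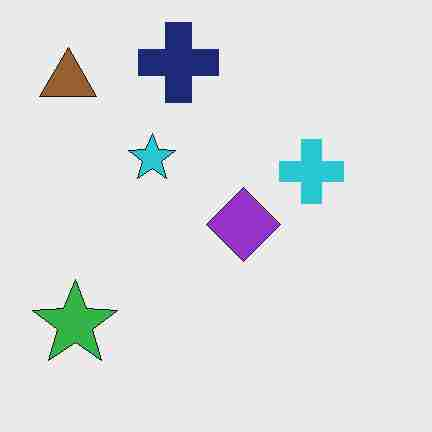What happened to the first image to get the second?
The transformation is: heavily JPEG-compressed with obvious blocking artifacts.

Blocky 8×8 compression artifacts appear around shape edges and the flat background shows ringing — characteristic JPEG degradation.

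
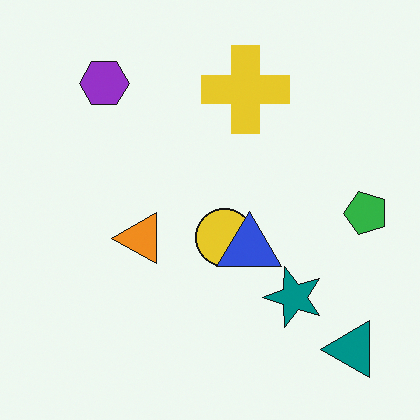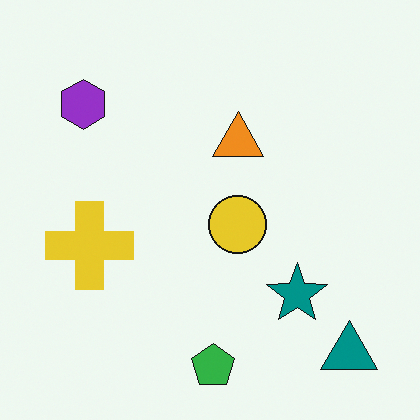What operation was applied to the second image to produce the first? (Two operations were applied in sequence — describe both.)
The transformation is: transposed (reflected across the top-left ↔ bottom-right diagonal), then overlaid with an additional blue triangle.

Shapes have swapped their row and column positions — what was in the top-right is now in the bottom-left — a diagonal reflection. A blue triangle appears in the first image that is absent from the second.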